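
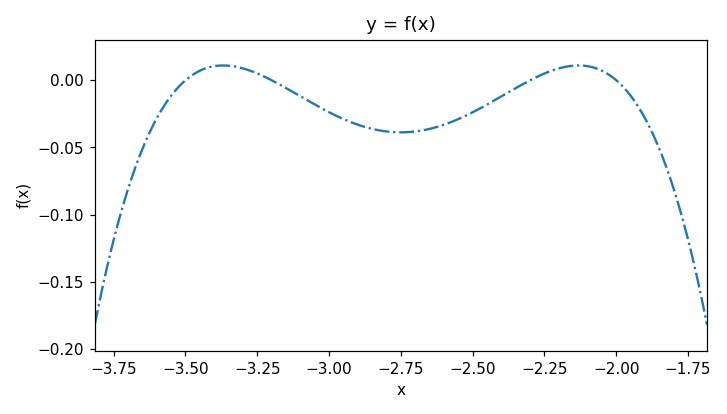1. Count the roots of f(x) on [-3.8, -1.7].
4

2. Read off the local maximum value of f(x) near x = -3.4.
0.011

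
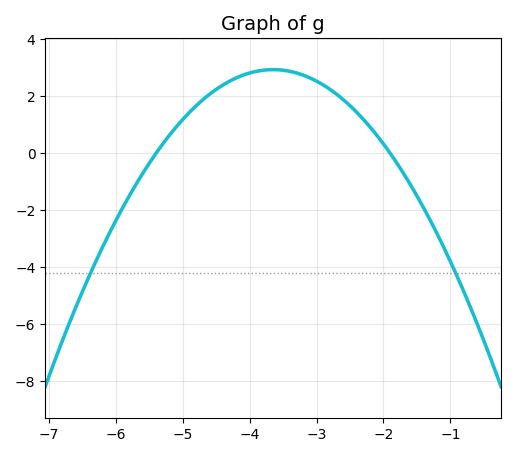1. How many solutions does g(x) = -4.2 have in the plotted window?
2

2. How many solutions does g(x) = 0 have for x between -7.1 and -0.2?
2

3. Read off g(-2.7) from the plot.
2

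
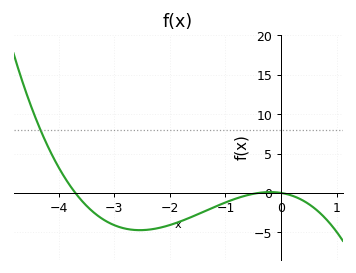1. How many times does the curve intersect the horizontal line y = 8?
1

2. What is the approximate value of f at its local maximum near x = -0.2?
0.105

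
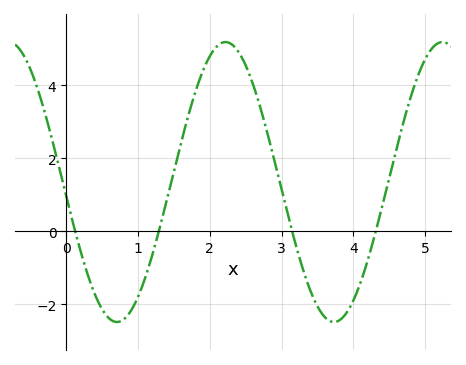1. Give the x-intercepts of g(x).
0.125, 1.29, 3.15, 4.31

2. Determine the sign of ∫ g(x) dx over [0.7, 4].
positive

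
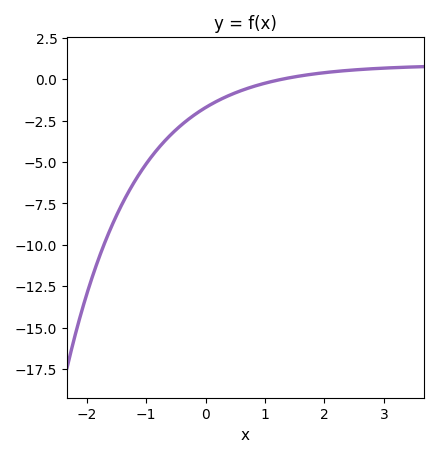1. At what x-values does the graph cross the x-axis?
1.3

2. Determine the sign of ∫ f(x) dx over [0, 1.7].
negative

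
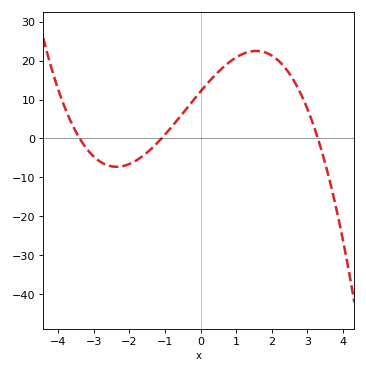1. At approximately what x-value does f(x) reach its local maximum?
1.6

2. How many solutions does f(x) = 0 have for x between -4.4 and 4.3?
3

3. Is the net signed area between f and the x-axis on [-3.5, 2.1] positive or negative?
positive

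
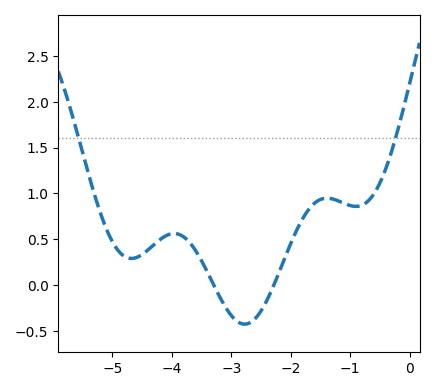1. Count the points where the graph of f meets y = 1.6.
2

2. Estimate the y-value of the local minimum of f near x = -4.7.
0.3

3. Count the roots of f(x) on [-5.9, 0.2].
2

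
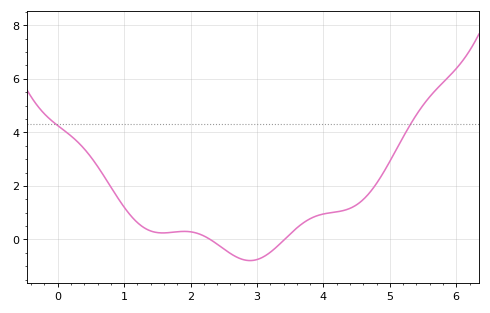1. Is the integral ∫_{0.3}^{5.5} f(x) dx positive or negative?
positive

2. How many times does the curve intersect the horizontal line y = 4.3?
2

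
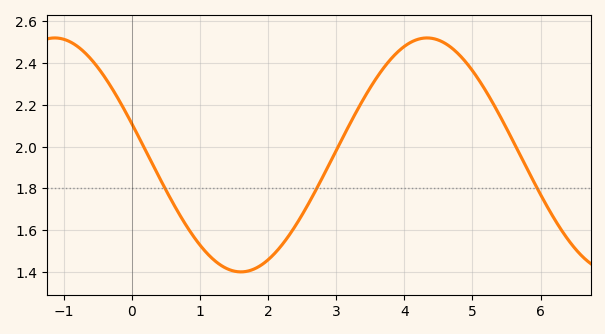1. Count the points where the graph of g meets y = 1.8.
3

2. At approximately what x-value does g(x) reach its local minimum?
1.6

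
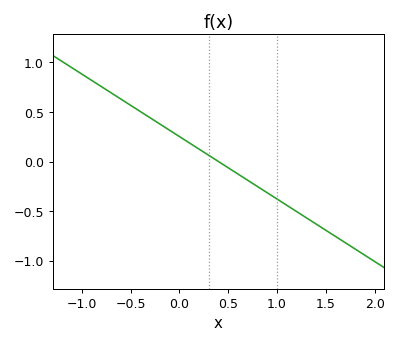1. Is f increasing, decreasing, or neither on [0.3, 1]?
decreasing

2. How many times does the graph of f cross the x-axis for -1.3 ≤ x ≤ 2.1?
1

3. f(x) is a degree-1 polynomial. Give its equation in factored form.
y = -0.63(x - 0.4)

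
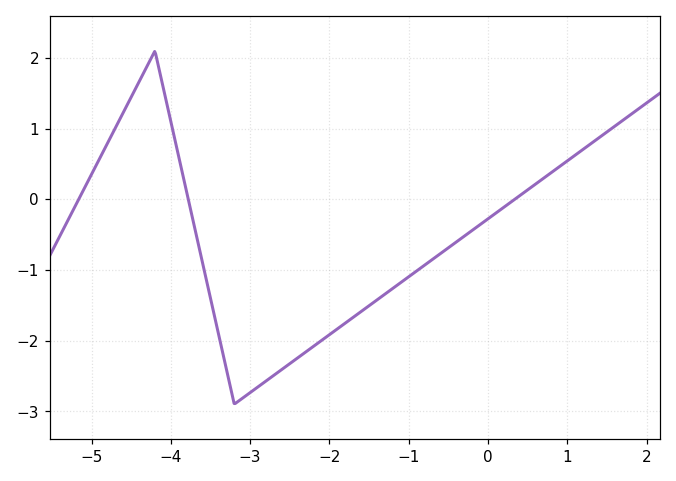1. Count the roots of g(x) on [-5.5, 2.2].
3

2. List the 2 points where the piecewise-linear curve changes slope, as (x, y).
(-4.2, 2.1); (-3.2, -2.9)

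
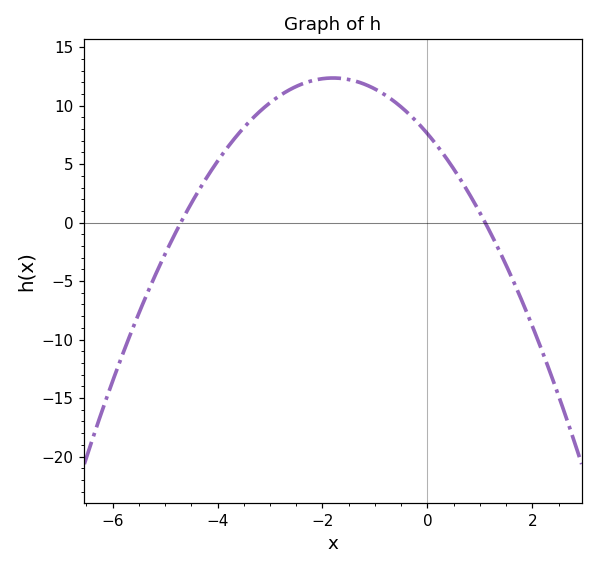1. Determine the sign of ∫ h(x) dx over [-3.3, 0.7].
positive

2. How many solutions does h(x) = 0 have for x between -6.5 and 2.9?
2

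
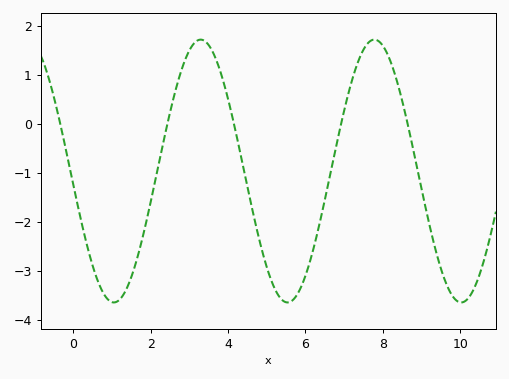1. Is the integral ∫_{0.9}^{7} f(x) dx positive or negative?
negative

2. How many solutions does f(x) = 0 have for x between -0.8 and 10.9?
5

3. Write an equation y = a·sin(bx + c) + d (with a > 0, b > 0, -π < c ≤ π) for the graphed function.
y = 2.68sin(1.4x - 3) - 0.96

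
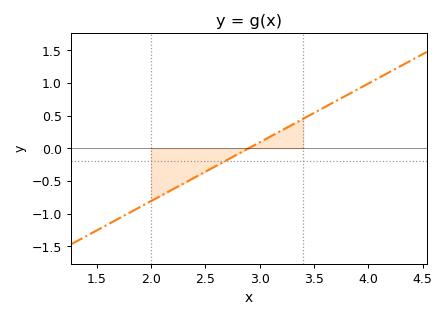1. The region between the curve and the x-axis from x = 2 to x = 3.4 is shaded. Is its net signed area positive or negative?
negative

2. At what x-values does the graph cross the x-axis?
2.9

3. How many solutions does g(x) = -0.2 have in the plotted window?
1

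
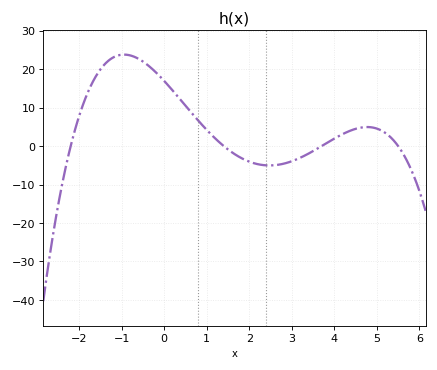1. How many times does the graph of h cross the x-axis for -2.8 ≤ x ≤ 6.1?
4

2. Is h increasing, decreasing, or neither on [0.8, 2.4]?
decreasing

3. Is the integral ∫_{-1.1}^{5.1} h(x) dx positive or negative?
positive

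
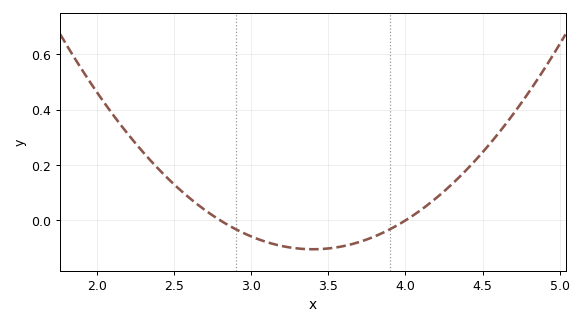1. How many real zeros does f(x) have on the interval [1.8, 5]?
2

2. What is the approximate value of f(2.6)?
0.08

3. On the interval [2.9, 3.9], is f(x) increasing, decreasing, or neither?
neither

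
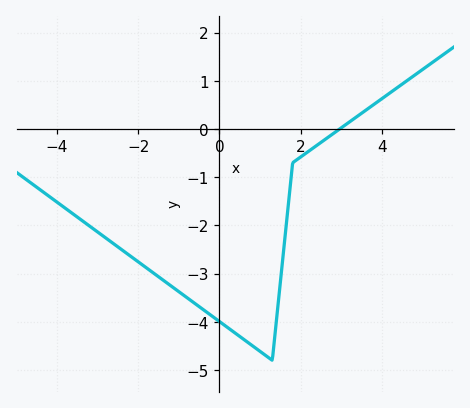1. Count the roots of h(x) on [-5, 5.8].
1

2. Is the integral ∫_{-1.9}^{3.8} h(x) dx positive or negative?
negative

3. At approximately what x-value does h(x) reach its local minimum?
1.2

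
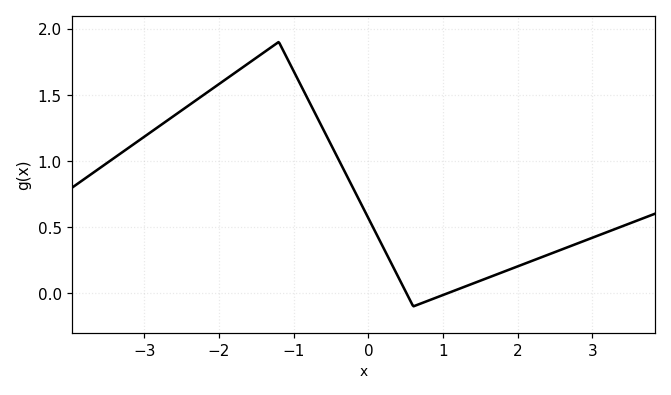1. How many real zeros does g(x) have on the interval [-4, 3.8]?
2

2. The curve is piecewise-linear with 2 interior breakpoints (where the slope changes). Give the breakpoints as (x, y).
(-1.2, 1.9); (0.6, -0.1)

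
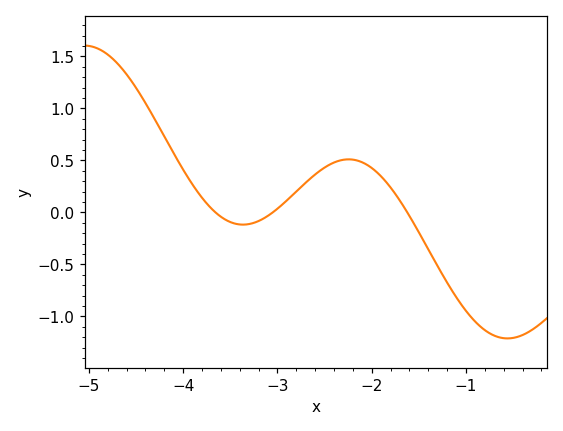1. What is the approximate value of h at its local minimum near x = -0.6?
-1.21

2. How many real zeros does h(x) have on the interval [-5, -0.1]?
3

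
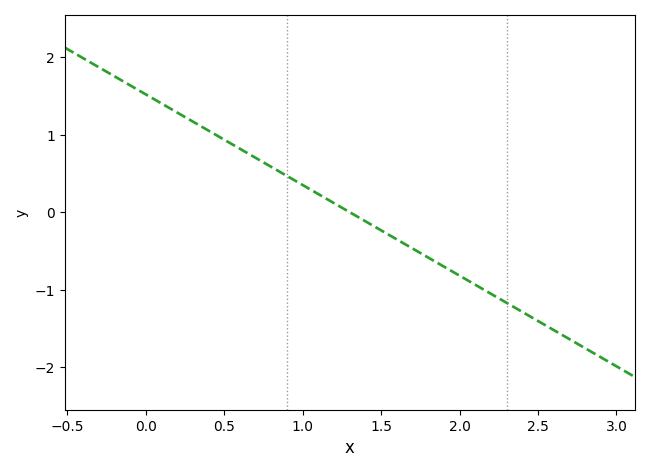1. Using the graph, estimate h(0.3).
1.2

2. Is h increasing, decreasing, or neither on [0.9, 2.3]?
decreasing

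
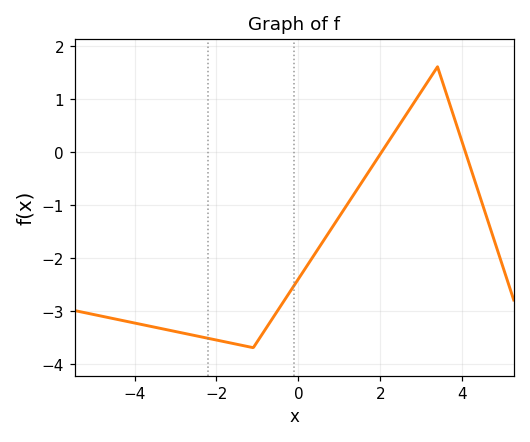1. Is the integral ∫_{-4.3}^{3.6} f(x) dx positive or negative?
negative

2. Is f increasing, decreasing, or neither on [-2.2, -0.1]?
neither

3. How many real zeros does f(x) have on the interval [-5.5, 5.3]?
2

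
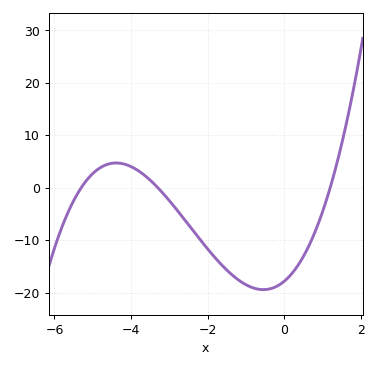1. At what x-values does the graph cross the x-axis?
-5.2, -3.4, 1.2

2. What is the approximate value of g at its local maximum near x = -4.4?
5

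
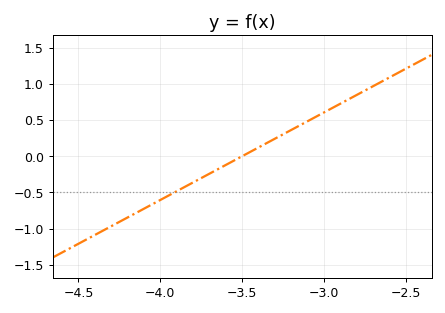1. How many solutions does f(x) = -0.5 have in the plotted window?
1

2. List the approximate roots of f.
-3.5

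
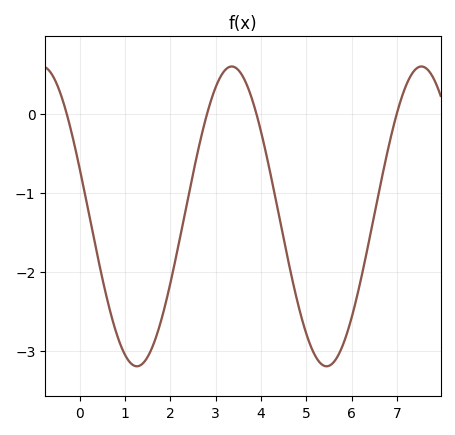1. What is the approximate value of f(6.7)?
-0.7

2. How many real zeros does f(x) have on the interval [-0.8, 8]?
4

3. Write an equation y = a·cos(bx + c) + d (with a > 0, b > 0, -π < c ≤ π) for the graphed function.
y = 1.9cos(1.5x + 1.2) - 1.3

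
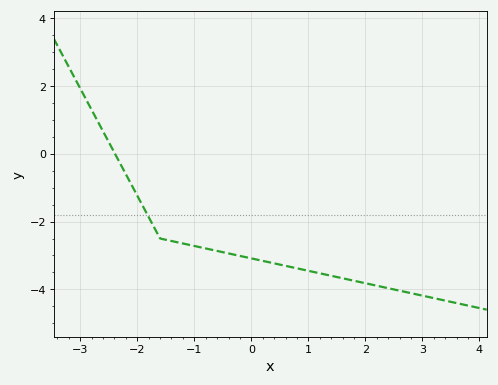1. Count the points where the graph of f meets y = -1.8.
1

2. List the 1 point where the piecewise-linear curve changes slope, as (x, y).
(-1.6, -2.5)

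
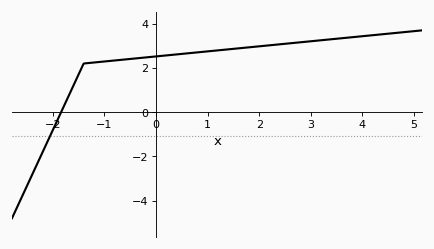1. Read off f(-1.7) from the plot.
0.687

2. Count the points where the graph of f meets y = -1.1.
1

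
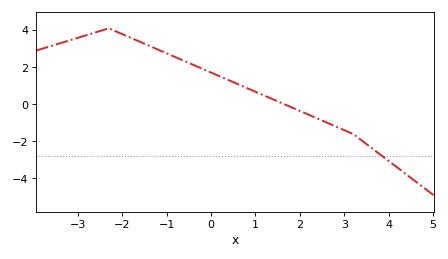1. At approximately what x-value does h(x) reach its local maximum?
-2.3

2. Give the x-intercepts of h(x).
1.66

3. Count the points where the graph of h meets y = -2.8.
1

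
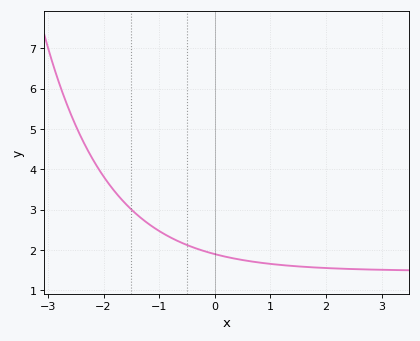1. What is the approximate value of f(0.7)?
1.7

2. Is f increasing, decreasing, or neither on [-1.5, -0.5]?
decreasing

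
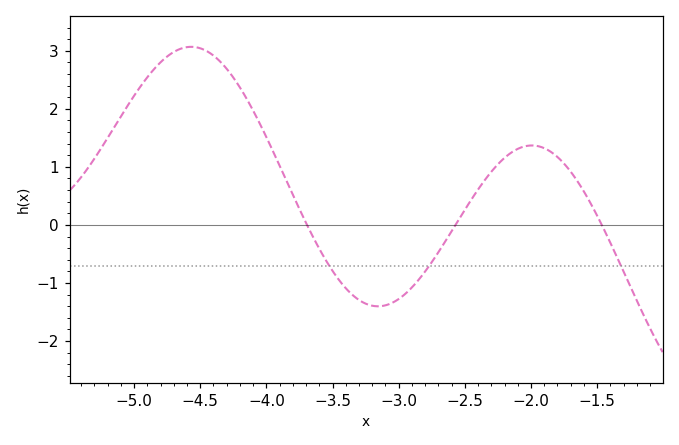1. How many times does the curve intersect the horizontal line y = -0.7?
3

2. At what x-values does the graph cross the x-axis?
-3.7, -2.6, -1.5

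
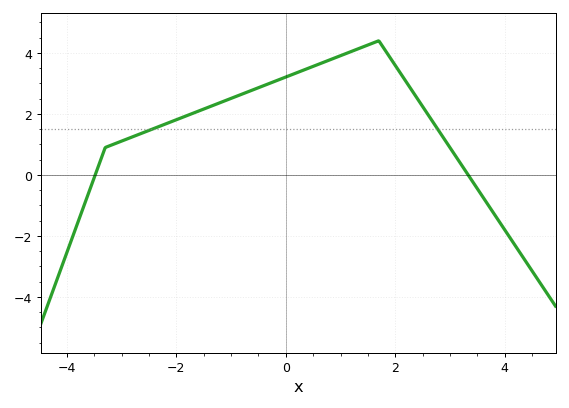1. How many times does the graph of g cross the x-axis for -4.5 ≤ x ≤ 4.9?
2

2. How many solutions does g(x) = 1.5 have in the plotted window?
2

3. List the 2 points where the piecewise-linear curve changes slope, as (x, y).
(-3.3, 0.9); (1.7, 4.4)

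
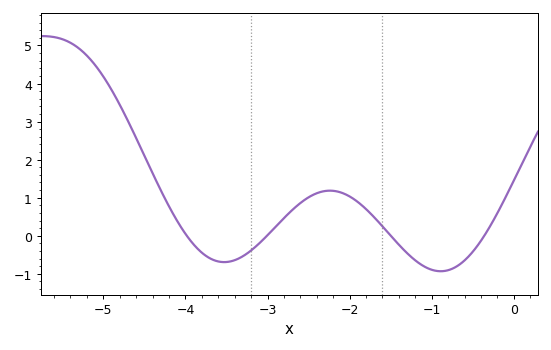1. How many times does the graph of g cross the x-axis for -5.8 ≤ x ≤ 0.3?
4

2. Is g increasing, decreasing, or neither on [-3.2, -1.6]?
neither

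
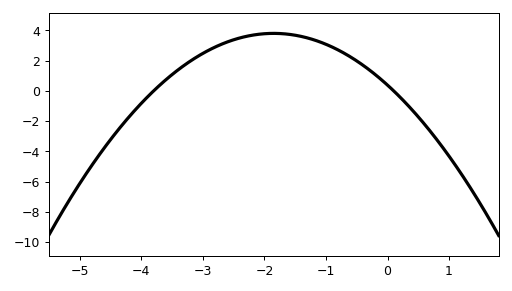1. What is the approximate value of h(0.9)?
-3.8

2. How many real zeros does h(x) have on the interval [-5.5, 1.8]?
2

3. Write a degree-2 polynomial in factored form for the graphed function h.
y = -1(x + 3.8)(x - 0.1)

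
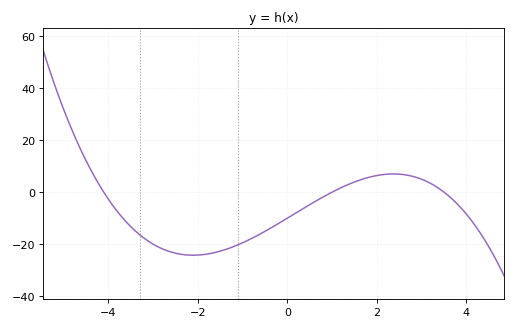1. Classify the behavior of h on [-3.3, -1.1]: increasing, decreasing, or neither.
neither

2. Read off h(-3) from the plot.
-20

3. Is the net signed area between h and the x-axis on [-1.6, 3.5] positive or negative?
negative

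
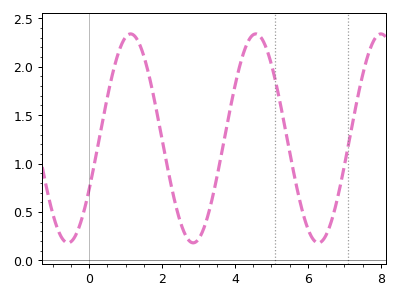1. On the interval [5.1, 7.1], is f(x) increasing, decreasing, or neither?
neither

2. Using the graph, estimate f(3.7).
1.25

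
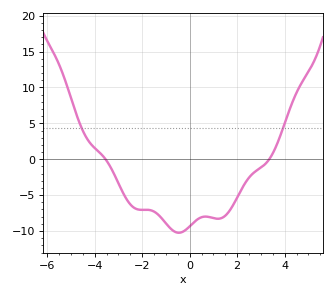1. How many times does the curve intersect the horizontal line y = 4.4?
2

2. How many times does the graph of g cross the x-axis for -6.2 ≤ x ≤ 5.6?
2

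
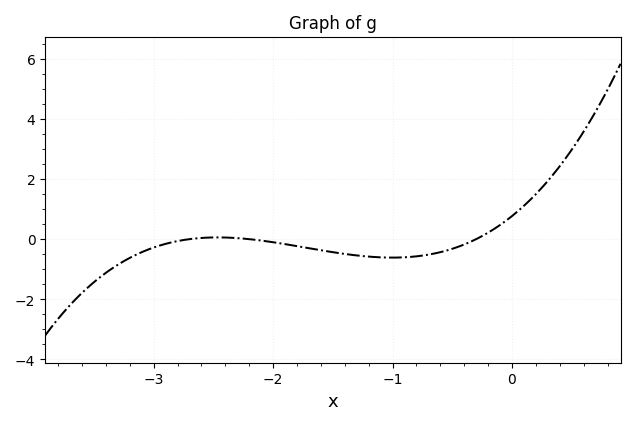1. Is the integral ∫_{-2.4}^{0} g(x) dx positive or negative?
negative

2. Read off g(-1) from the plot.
-0.6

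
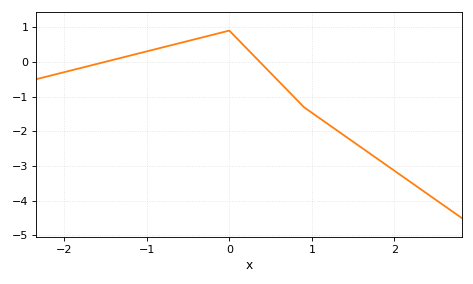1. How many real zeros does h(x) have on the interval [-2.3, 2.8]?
2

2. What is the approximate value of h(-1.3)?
0.1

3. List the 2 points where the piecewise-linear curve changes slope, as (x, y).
(0, 0.9); (0.9, -1.3)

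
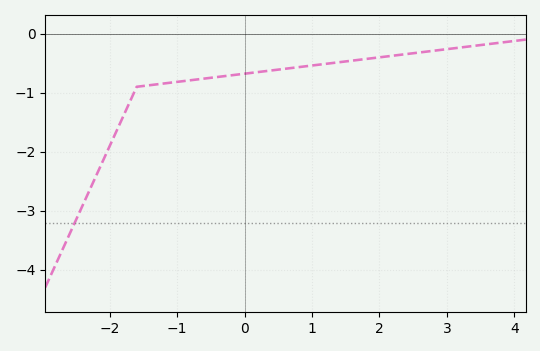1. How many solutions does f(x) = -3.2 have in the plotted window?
1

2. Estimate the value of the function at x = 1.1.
-0.526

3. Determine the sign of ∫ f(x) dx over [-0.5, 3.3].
negative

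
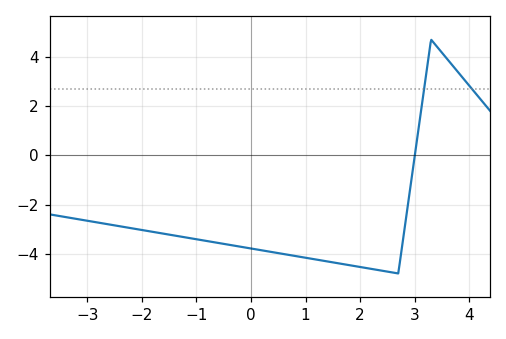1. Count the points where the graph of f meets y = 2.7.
2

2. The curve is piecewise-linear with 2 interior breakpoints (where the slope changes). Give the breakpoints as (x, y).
(2.7, -4.8); (3.3, 4.7)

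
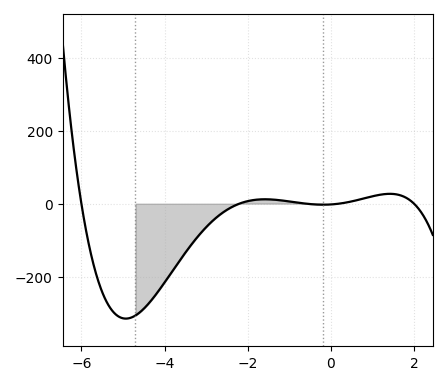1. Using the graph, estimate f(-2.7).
-40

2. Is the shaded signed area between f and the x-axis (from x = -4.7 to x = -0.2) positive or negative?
negative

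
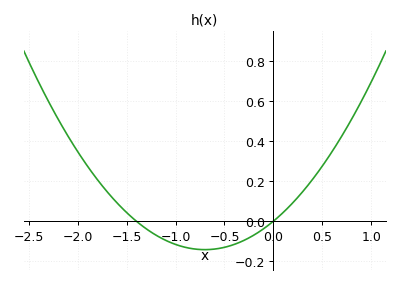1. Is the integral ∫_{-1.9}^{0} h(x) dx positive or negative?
negative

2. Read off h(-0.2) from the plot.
-0.07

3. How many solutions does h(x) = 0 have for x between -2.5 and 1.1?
2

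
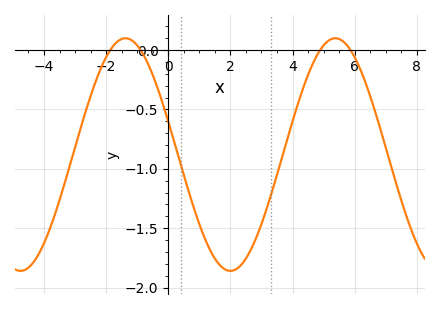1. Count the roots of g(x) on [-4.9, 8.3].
4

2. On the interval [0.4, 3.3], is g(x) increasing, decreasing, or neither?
neither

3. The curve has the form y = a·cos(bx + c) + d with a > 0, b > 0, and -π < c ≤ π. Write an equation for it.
y = 0.98cos(0.93x + 1.3) - 0.88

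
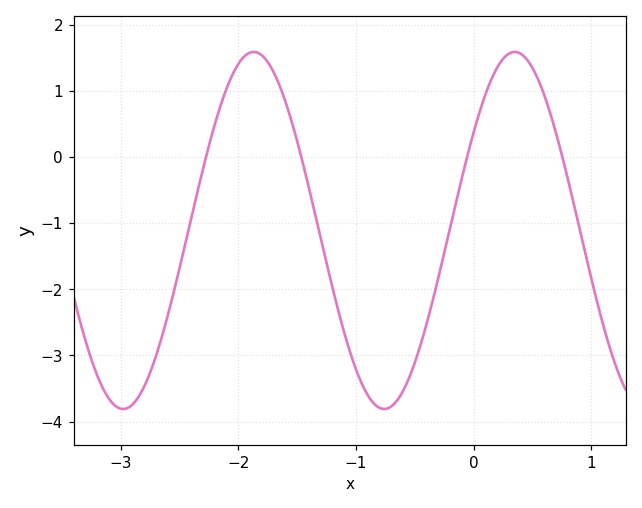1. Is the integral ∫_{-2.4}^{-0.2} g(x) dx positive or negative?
negative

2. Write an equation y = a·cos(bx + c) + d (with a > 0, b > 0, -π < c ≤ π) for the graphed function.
y = 2.7cos(2.83x - 0.992) - 1.11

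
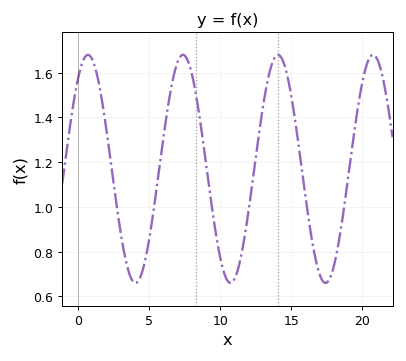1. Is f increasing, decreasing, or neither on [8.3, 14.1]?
neither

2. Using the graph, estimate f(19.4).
1.32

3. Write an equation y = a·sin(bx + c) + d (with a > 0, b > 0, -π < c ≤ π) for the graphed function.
y = 0.51sin(0.94x + 0.91) + 1.17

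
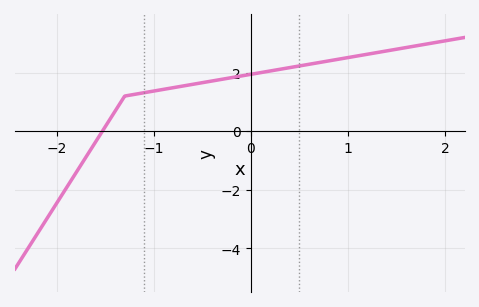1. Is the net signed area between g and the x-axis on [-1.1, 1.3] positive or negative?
positive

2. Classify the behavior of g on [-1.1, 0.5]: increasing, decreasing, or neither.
increasing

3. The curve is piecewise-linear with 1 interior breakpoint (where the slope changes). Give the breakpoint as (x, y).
(-1.3, 1.2)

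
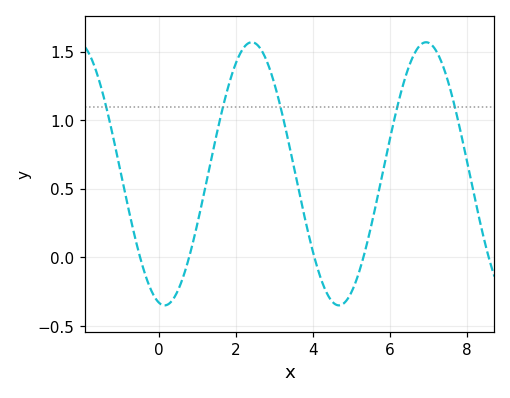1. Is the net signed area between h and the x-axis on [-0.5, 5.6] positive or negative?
positive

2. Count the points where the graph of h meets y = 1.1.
5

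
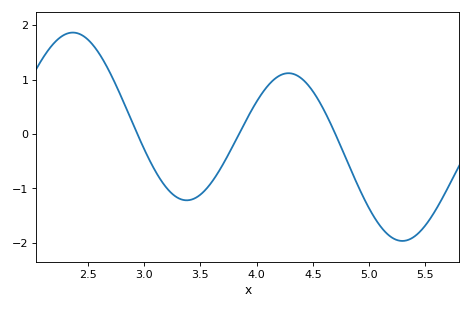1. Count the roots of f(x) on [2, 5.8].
3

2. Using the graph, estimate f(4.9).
-0.9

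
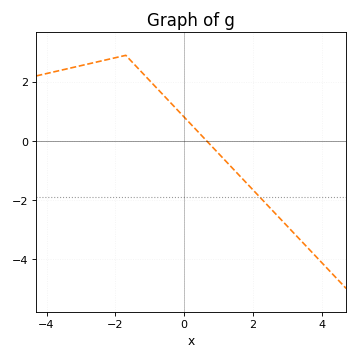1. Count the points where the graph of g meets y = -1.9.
1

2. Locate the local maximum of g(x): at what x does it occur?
-1.8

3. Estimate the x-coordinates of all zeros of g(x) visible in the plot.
0.6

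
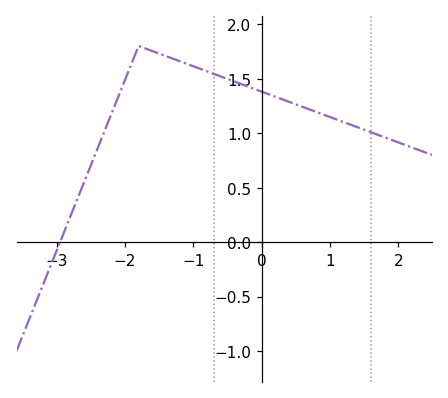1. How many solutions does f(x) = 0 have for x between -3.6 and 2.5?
1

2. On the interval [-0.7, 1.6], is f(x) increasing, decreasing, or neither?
decreasing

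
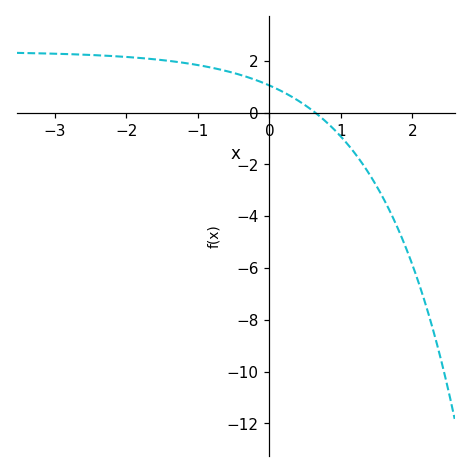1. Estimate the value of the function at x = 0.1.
1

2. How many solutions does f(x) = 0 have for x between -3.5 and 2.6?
1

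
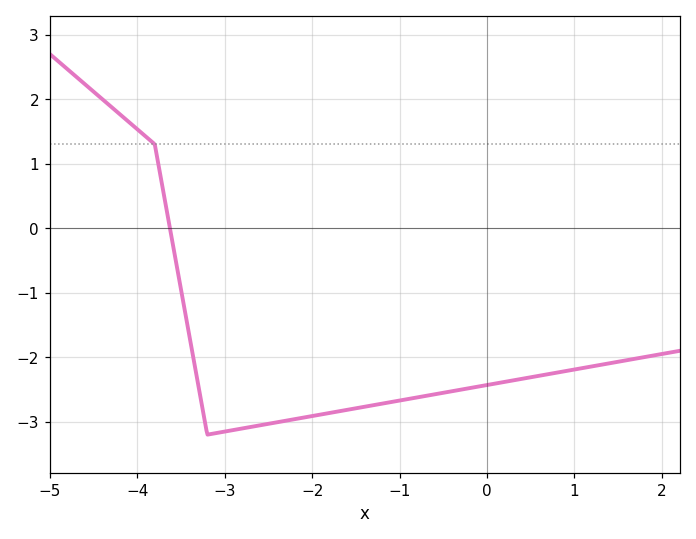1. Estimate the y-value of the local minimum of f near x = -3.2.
-3.2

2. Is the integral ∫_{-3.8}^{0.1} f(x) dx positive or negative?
negative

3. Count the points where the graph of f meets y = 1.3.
1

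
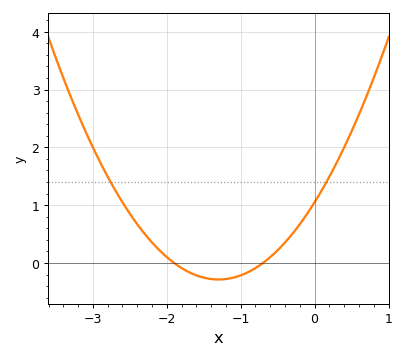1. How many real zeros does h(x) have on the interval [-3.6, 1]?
2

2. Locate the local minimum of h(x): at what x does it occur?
-1.3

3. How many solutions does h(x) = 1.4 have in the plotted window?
2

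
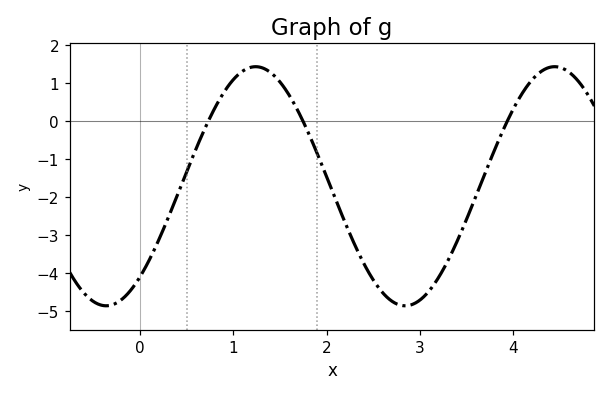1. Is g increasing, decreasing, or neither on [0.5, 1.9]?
neither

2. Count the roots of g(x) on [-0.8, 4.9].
3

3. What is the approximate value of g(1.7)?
0.243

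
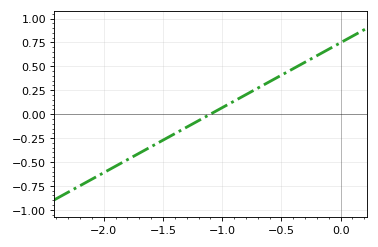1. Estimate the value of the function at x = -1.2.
-0.068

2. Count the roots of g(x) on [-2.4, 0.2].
1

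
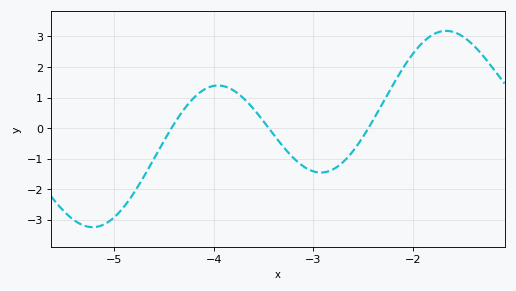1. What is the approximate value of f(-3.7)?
1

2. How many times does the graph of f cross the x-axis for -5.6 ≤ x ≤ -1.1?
3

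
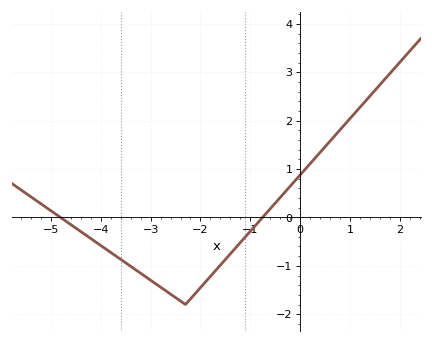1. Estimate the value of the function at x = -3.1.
-1.2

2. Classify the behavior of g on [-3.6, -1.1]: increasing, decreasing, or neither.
neither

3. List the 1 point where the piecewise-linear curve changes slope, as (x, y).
(-2.3, -1.8)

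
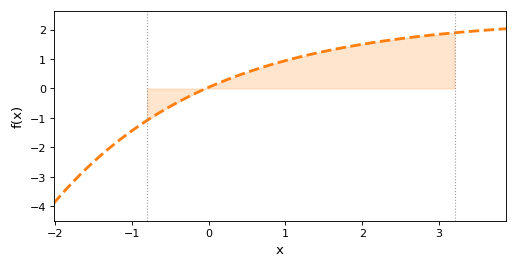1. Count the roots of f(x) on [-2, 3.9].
1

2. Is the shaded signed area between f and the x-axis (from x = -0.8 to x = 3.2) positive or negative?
positive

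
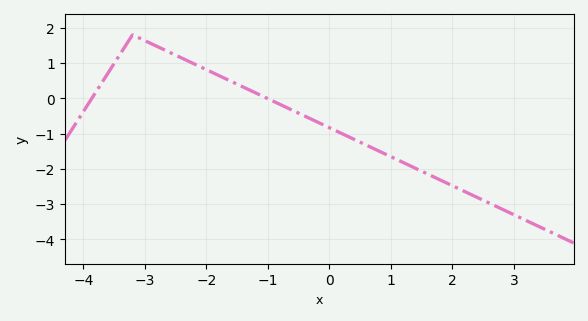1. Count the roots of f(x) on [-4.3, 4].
2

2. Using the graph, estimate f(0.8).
-1.49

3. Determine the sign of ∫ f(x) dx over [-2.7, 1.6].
negative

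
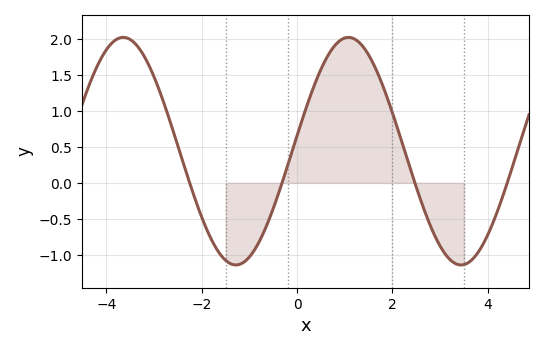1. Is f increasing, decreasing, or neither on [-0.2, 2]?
neither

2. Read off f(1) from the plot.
2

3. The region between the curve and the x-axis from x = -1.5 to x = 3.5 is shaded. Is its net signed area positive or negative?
positive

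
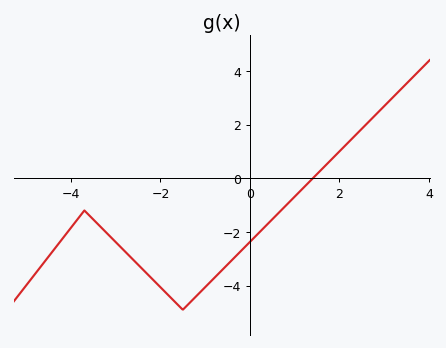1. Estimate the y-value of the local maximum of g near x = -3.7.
-1.2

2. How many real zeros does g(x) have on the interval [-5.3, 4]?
1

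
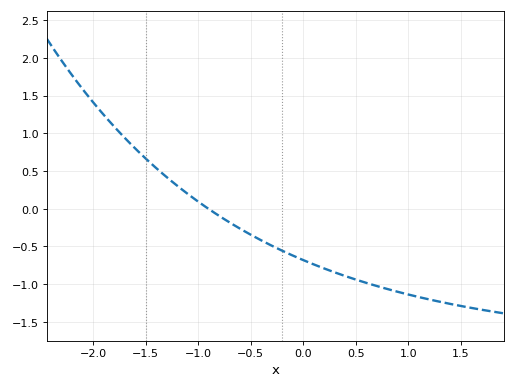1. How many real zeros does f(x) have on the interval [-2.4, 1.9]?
1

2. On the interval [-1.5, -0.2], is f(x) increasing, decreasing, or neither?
decreasing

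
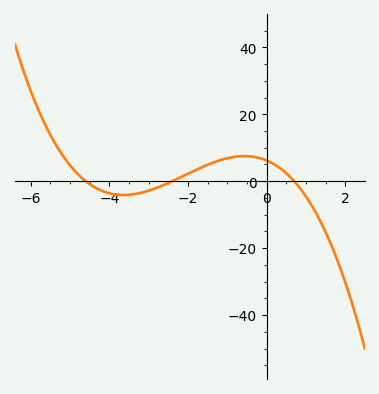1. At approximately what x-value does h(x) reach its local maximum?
-0.562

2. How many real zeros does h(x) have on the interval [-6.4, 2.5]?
3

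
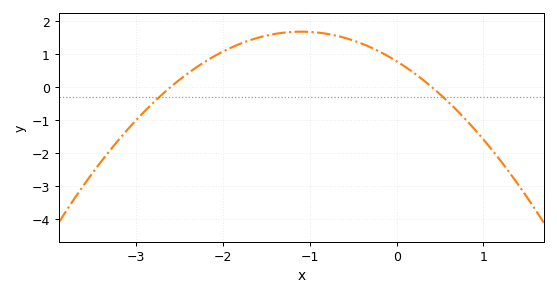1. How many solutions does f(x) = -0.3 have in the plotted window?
2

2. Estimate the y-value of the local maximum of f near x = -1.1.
1.67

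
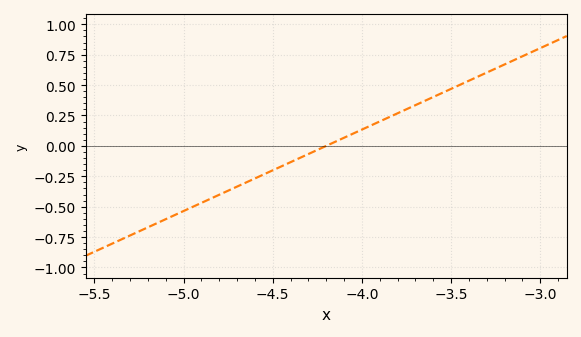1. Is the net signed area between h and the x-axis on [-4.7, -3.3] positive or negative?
positive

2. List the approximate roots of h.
-4.2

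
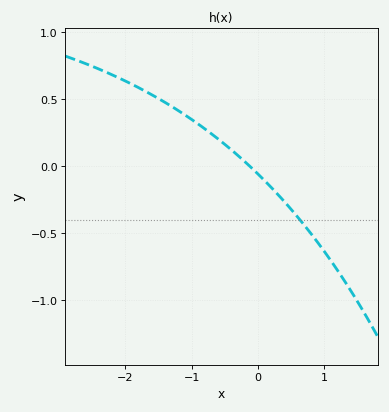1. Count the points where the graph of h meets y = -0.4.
1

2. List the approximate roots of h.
-0.127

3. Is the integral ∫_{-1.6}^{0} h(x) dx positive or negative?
positive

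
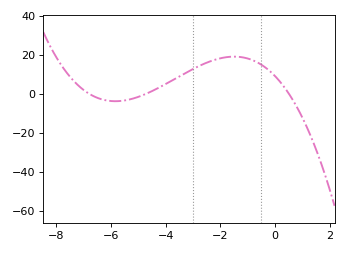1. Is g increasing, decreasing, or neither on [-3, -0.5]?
neither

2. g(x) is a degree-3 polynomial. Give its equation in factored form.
y = -0.56(x + 6.8)(x + 4.7)(x - 0.5)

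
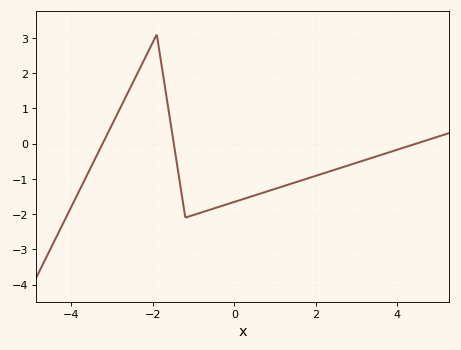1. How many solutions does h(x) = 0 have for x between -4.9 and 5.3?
3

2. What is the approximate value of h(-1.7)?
1.61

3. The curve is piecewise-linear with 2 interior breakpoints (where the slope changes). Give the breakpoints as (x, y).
(-1.9, 3.1); (-1.2, -2.1)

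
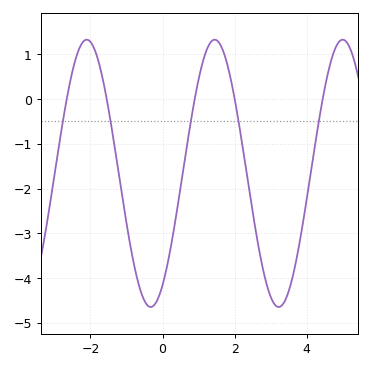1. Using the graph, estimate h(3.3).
-4.62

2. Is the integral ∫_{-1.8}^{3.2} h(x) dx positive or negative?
negative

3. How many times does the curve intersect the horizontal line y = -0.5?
5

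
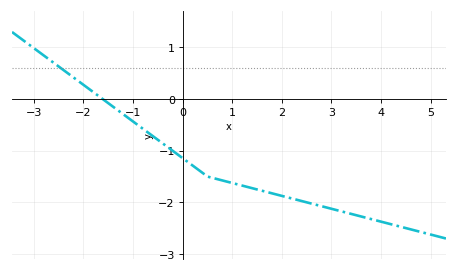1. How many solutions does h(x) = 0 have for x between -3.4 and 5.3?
1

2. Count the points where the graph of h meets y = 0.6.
1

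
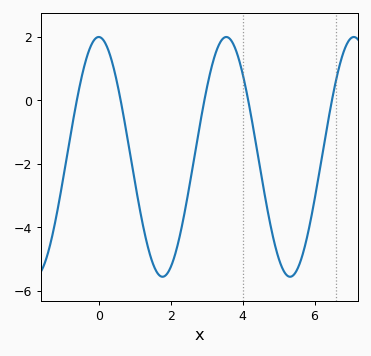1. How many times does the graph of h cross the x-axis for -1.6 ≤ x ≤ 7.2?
5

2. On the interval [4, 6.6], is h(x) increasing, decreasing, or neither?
neither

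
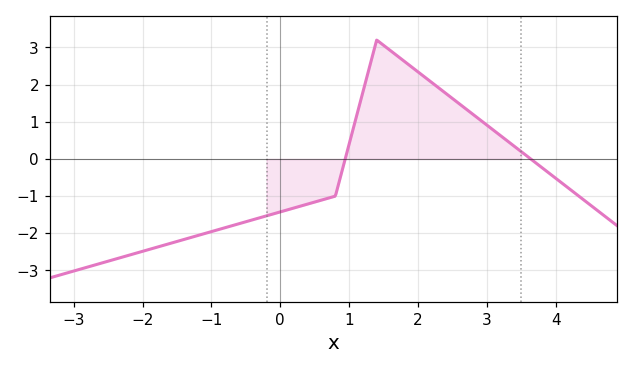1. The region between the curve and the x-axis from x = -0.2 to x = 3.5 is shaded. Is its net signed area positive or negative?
positive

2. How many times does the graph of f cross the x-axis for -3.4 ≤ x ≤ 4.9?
2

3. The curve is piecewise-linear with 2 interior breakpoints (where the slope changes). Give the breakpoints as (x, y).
(0.8, -1); (1.4, 3.2)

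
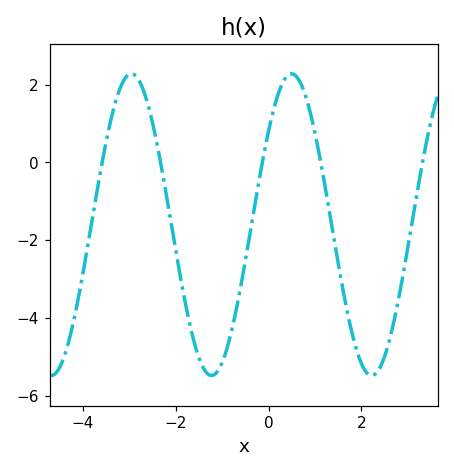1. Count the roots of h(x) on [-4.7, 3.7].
5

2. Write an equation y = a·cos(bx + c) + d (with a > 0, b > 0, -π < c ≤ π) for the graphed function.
y = 3.88cos(1.8x - 0.9) - 1.6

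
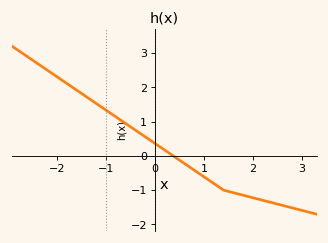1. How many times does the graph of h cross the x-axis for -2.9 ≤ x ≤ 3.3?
1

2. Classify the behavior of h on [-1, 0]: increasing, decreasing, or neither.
decreasing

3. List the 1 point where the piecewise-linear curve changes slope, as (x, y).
(1.4, -1)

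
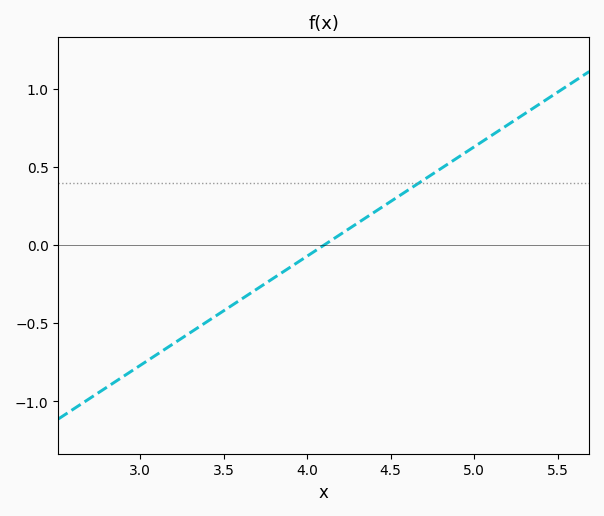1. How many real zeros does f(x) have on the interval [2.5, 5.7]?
1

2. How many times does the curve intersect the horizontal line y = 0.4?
1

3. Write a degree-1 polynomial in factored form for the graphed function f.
y = 0.7(x - 4.1)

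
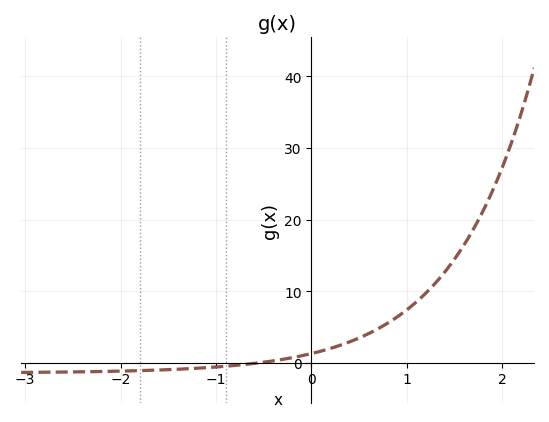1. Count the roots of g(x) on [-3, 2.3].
1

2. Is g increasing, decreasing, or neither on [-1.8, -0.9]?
increasing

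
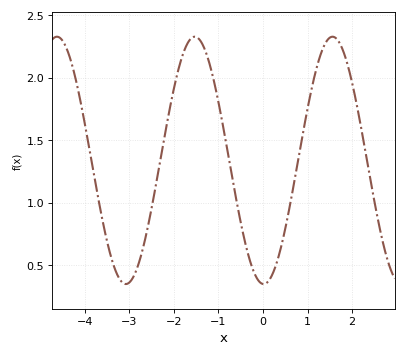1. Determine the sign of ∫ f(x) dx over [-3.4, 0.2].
positive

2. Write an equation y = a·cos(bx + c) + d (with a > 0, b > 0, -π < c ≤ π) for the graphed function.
y = 0.99cos(2.03x + 3.11) + 1.34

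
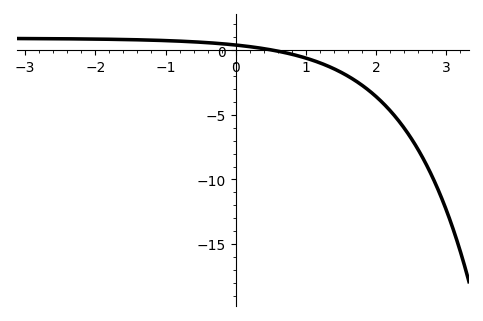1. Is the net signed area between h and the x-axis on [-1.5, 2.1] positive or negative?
negative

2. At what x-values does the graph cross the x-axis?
0.5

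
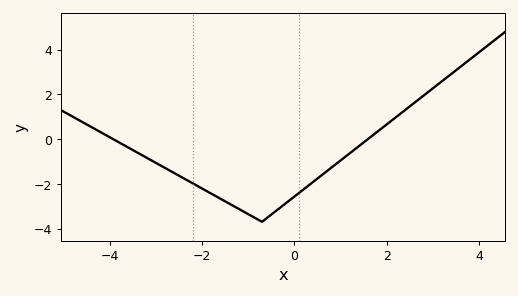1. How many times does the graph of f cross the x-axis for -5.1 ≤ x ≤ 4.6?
2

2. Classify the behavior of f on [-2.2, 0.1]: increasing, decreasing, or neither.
neither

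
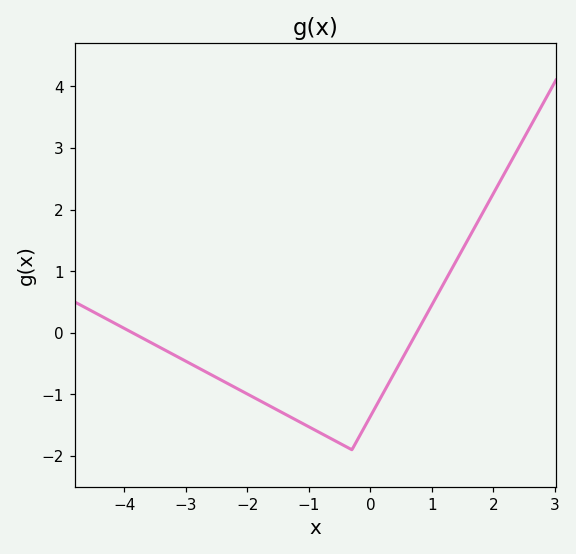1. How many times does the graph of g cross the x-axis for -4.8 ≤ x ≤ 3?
2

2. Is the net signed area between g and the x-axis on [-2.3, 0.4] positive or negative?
negative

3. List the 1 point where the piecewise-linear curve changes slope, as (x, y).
(-0.3, -1.9)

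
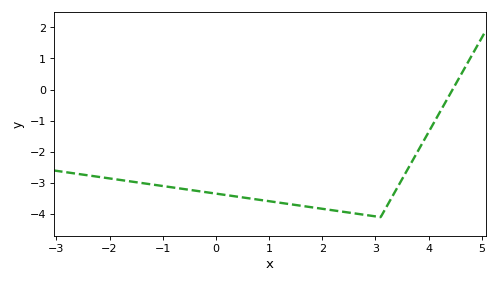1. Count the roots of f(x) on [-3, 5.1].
1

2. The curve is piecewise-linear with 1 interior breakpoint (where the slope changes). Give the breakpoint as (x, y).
(3.1, -4.1)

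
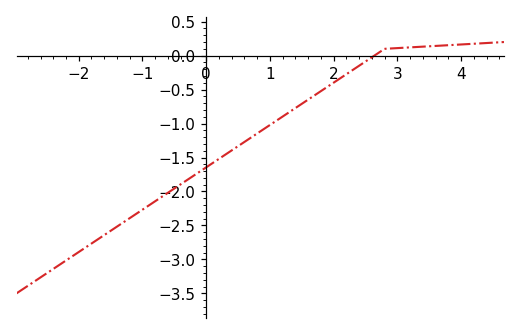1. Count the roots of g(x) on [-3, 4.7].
1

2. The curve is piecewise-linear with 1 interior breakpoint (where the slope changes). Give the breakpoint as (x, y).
(2.8, 0.1)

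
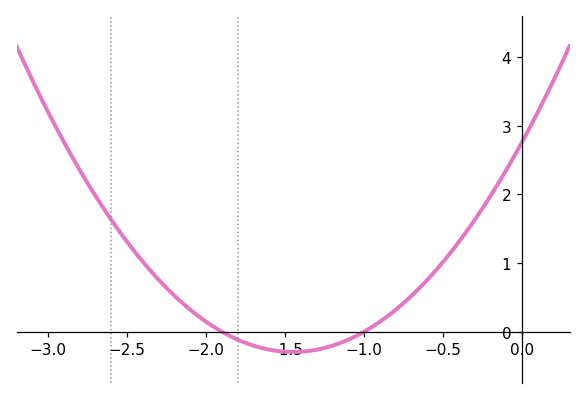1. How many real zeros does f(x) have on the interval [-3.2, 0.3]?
2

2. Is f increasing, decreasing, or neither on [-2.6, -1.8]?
decreasing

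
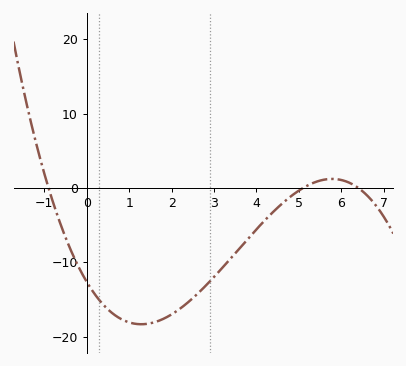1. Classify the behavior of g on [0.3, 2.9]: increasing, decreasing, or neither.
neither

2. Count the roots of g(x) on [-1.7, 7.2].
3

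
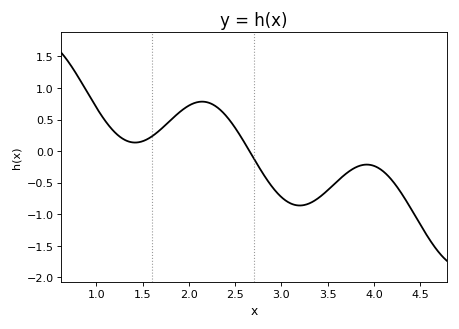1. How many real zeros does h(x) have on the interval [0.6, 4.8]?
1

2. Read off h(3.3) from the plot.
-0.829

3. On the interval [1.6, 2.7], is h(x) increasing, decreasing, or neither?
neither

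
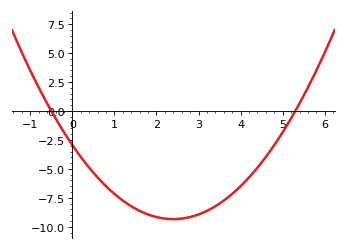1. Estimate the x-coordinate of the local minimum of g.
2.4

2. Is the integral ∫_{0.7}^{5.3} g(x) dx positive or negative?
negative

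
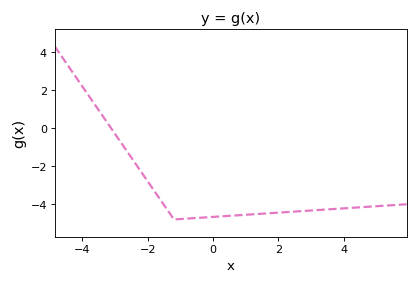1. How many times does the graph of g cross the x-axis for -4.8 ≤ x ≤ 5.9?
1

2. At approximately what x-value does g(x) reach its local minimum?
-1.2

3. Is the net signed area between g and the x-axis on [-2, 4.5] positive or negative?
negative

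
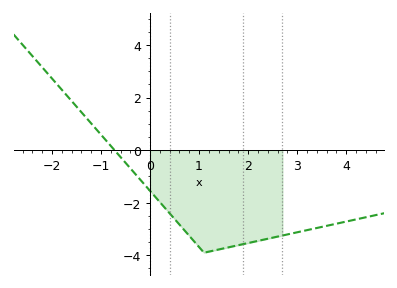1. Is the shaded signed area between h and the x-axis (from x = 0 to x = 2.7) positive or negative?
negative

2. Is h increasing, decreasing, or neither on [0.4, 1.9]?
neither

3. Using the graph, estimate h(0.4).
-2.4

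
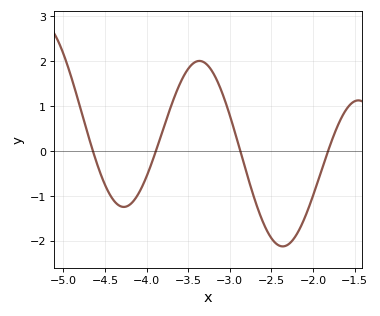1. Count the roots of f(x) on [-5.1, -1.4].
4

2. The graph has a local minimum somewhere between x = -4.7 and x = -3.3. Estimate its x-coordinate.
-4.25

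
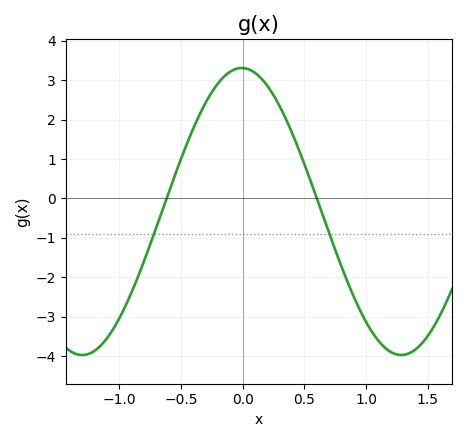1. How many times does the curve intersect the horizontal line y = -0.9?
2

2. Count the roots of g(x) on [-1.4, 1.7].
2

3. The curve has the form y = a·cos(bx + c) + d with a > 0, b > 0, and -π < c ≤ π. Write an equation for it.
y = 3.64cos(2.4x + 0.02) - 0.33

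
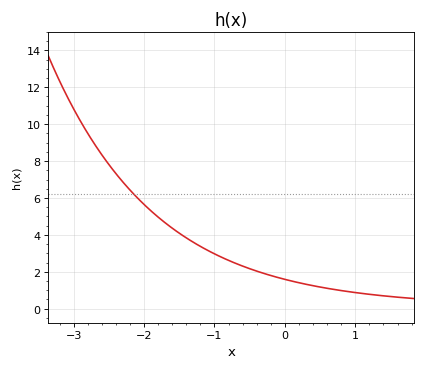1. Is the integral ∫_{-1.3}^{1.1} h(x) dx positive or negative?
positive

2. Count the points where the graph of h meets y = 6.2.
1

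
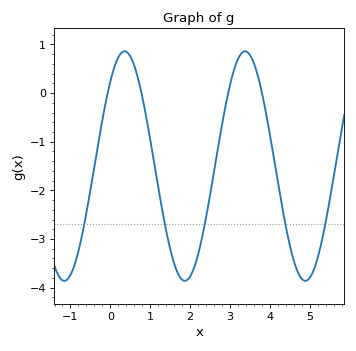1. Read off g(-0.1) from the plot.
-0.125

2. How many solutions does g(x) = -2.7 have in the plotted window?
5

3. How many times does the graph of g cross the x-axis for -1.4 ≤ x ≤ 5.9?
4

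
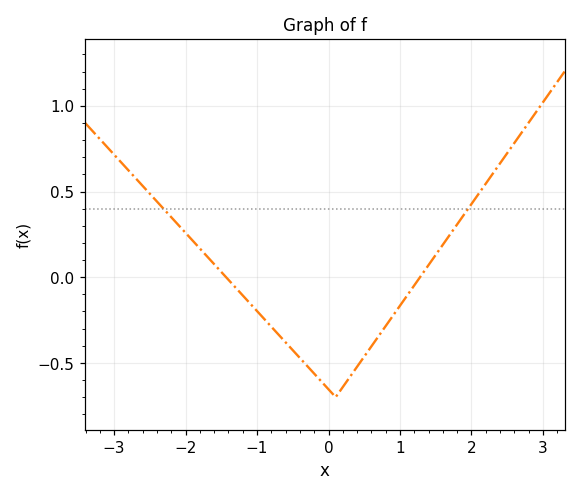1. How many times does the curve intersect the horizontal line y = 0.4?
2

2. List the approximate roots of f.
-1.43, 1.28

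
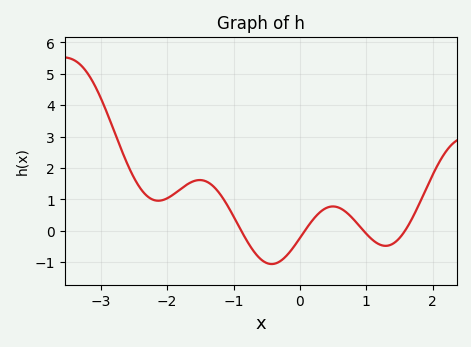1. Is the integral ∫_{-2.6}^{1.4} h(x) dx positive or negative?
positive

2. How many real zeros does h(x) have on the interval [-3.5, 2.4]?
4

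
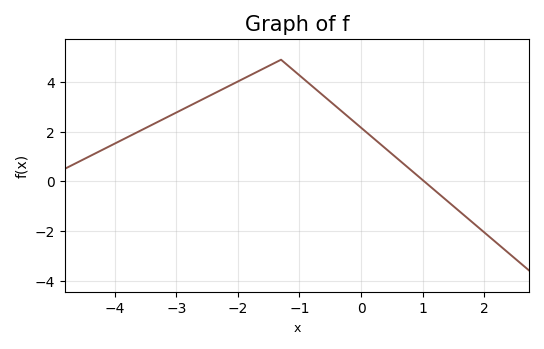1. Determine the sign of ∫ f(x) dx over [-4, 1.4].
positive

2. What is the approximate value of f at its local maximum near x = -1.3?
4.8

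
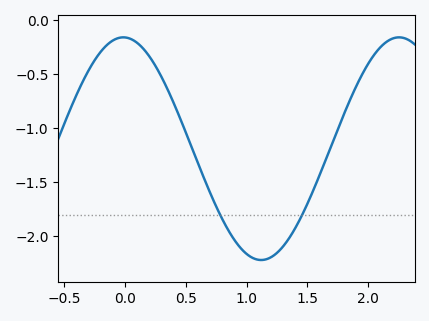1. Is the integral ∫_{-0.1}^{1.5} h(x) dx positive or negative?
negative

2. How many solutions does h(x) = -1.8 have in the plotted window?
2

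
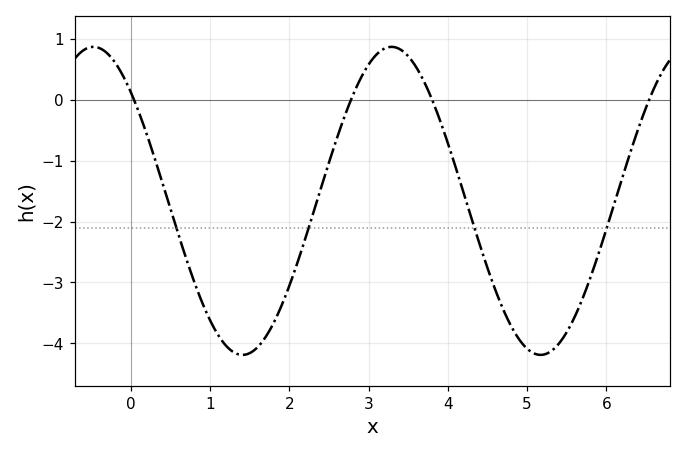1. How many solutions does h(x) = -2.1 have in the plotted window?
4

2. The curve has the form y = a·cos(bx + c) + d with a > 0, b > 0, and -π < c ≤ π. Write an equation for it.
y = 2.53cos(1.7x + 0.79) - 1.66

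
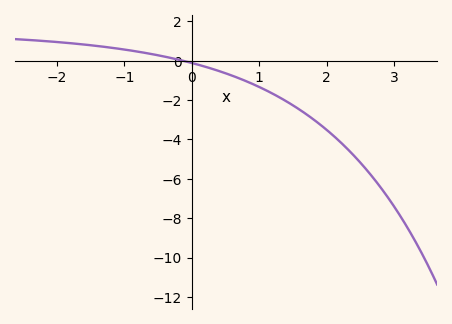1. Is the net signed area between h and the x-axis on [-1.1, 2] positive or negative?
negative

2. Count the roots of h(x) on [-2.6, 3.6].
1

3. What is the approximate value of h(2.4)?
-4.81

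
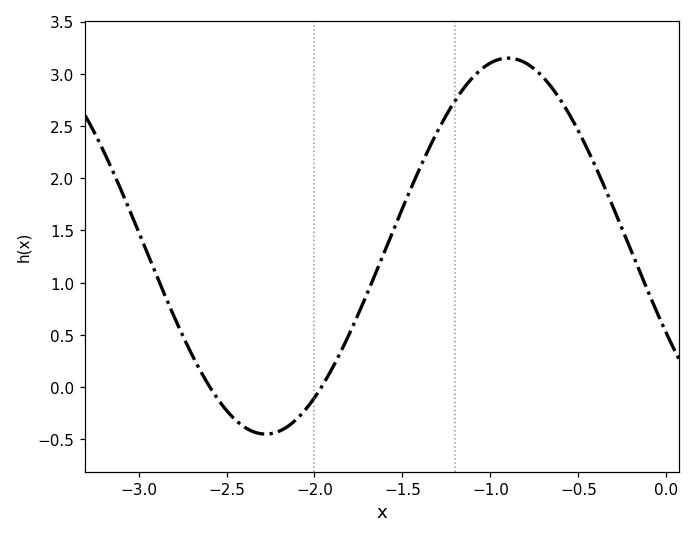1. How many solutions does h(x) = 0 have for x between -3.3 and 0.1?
2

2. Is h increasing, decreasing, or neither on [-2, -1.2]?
increasing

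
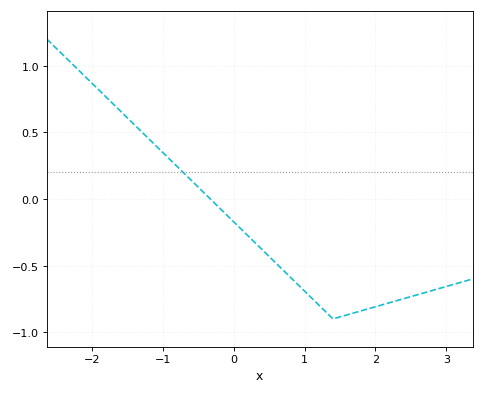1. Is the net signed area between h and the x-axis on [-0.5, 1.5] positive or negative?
negative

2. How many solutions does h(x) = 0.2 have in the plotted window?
1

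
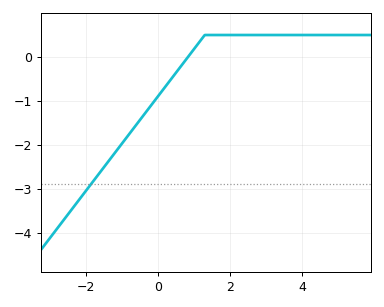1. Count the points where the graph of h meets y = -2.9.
1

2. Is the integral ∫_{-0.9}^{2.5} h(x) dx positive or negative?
negative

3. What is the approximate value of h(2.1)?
0.5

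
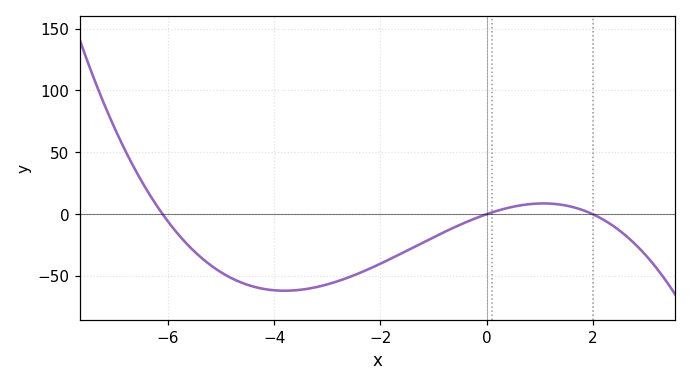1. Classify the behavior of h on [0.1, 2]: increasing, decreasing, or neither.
neither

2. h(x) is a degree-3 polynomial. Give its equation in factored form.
y = -1.22(x + 6.1)(x - 0)(x - 2)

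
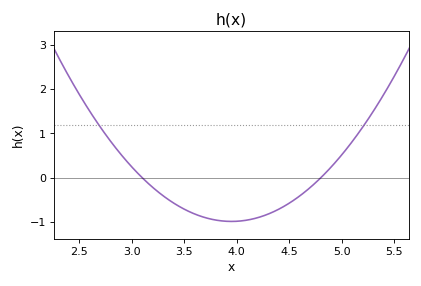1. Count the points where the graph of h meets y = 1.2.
2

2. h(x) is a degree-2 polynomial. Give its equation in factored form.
y = 1.36(x - 3.1)(x - 4.8)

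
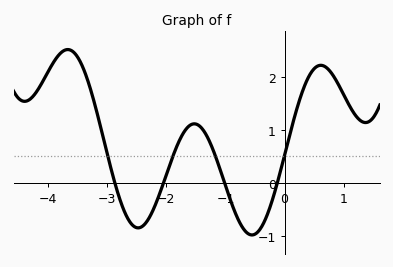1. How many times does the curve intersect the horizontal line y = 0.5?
4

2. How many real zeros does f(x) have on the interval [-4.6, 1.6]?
4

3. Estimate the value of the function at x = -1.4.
1.05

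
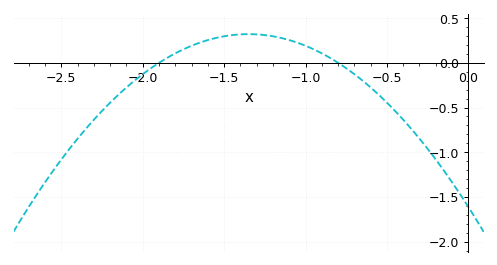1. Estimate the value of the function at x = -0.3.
-0.848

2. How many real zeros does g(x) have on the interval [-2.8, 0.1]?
2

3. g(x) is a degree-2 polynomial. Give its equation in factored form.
y = -1.06(x + 1.9)(x + 0.8)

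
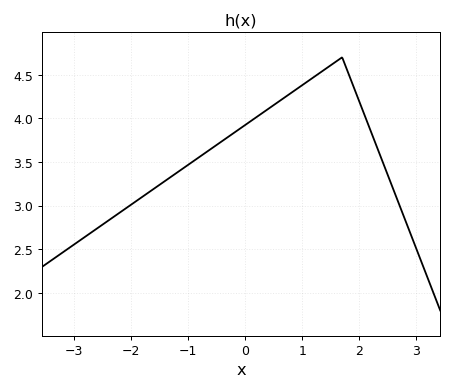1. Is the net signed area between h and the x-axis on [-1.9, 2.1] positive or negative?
positive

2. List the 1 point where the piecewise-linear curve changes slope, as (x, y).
(1.7, 4.7)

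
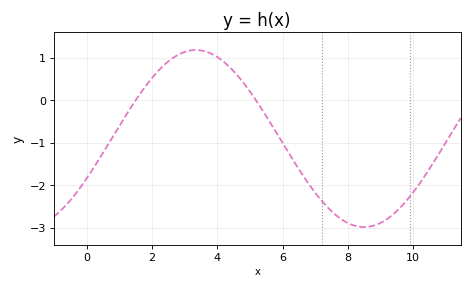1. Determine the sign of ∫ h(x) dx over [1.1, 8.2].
negative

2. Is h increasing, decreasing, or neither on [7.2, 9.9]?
neither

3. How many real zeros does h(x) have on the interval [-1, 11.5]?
2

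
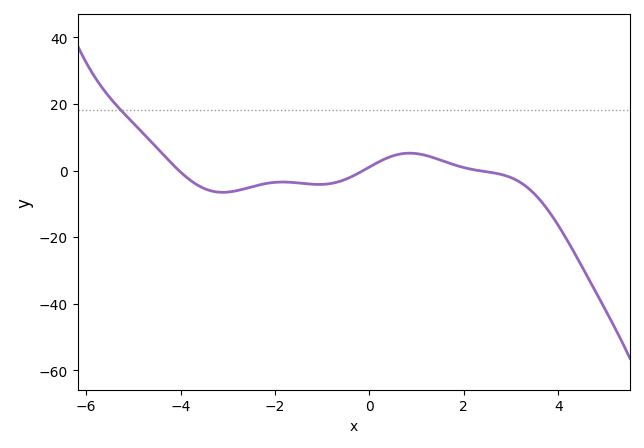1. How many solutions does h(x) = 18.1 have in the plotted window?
1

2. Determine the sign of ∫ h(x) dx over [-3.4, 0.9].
negative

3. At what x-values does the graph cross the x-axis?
-4, -0.2, 2.4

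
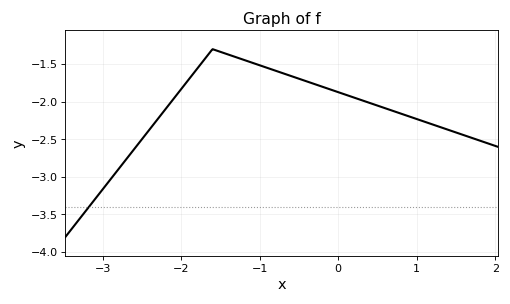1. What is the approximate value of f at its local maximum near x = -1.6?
-1.3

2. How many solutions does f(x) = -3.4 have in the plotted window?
1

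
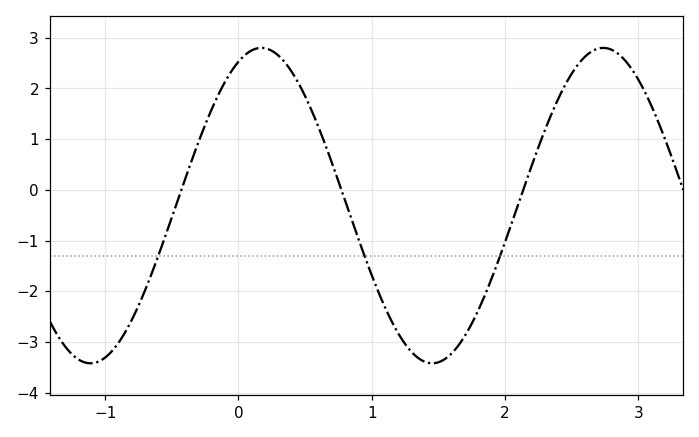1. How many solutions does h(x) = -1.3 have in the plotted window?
3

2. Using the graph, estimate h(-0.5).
-0.546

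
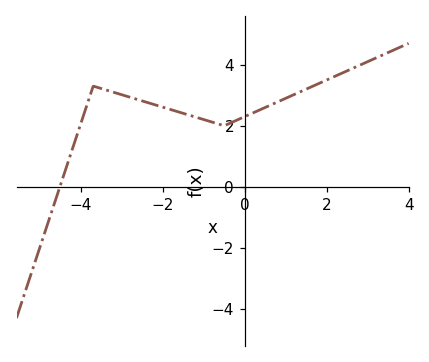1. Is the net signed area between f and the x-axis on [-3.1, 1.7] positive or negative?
positive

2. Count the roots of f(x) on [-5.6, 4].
1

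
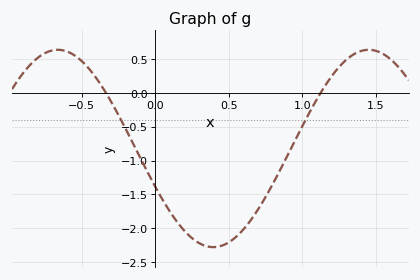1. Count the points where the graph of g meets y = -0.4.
2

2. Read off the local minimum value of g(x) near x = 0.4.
-2.3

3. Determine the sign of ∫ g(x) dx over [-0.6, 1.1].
negative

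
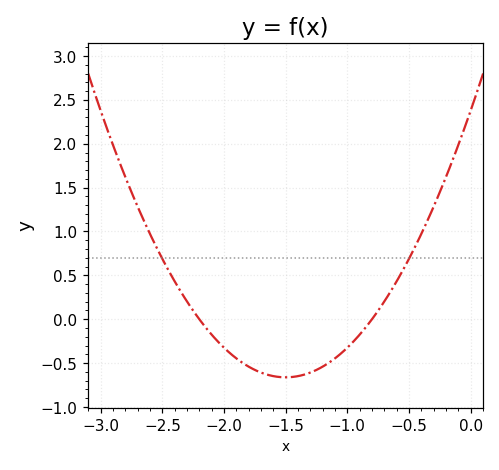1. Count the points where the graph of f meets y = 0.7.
2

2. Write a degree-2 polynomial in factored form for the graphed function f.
y = 1.35(x + 2.2)(x + 0.8)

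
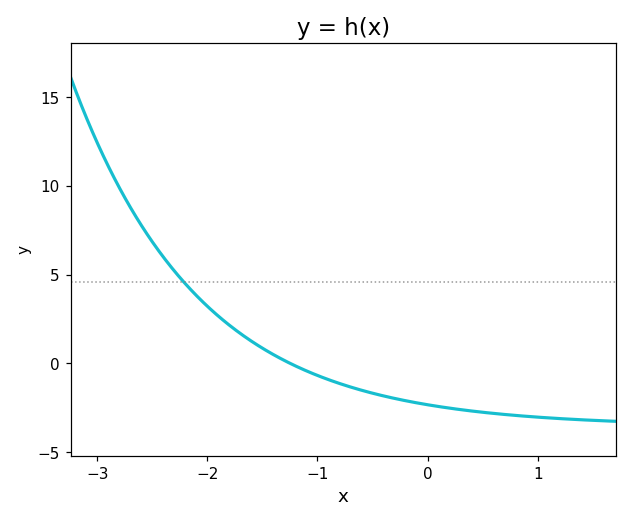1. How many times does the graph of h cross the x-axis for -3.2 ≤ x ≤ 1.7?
1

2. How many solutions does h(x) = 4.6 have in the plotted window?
1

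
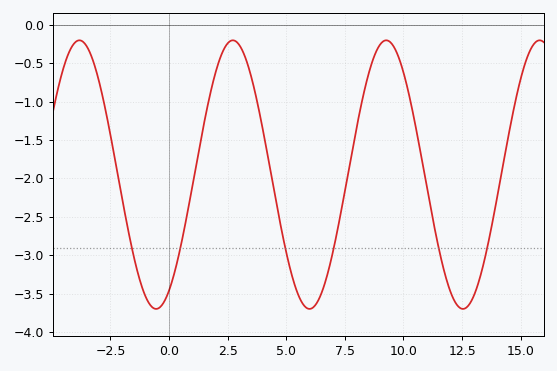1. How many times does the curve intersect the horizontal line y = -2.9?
6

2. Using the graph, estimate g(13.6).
-2.85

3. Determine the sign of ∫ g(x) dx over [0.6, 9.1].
negative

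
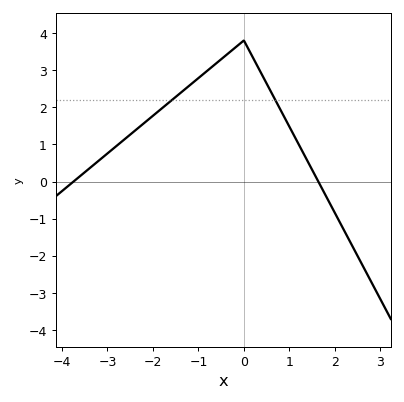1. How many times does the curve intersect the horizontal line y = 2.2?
2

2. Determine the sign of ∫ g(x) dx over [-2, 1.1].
positive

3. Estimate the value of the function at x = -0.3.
3.5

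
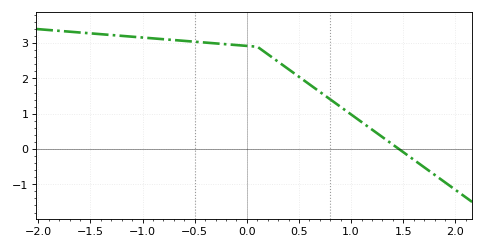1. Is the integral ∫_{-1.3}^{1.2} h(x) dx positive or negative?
positive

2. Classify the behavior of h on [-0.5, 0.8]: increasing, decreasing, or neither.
decreasing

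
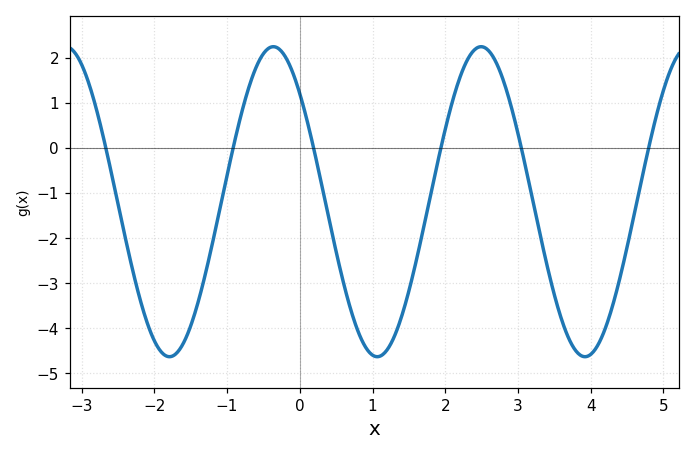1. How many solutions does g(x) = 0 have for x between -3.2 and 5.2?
6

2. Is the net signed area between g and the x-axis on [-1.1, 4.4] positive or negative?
negative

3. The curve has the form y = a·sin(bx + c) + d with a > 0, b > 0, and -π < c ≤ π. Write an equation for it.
y = 3.44sin(2.2x + 2.4) - 1.2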